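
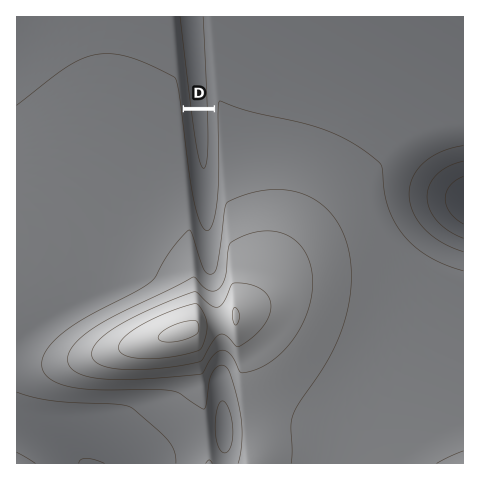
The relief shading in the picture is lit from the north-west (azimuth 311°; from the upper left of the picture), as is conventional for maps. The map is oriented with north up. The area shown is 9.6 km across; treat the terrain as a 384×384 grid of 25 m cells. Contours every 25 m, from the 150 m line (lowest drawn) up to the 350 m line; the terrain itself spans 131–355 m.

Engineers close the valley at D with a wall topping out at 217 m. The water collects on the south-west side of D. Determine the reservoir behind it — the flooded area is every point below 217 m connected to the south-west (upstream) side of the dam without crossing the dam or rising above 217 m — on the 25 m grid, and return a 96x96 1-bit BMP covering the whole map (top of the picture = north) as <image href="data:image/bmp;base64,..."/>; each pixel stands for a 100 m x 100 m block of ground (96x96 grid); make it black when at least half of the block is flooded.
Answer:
<image width="96" height="96" href="data:image/bmp;base64,Qk2+BAAAAAAAAD4AAAAoAAAAYAAAAGAAAAABAAEAAAAAAIAEAAATCwAAEwsAAAIAAAAAAAAA////AAAAAAAAAAAAAAAAAAAAAAAAAAAAAAAAAAAAAAAAAAAAAAAAAAAAAAAAAAAAAAAAAAAAAAAAAAAAAAAAAAAAAAAAAAAAAAAAAAAAAAAAAAAAAAAAAAAAAAAAAAAAAAAAAAAAAAAAAAAAAAAAAAAAAAAAAAAAAAAAAAAAAAAAAAAAAAAAAAAAAAAAAAAAAAAAAAAAAAAAAAAAAAAAAAAAAAAAAAAAAAAAAAAAAAAAAAAAAAAAAAAAAAAAAAAAAAAAAAAAAAAAAAAAAAAAAAAAAAAAAAAAAAAAAAAAAAAAAAAAAAAAAAAAAAAAAAAAAAAAAAAAAAAAAAAAAAAAAAAAAAAAAAAAAAAAAAAAAAAAAAAAAAAAAAAAAAAAAAAAAAAAAAAAAAAAAAAAAAAAAAAAAAAAAAAAAAAAAAAAAAAAAAAAAAAAAAAAAAAAAAAAAAAAAAAAAAAAAAAAAAAAAAAAAAAAAAAAAAAAAAAAAAAAAAAAAAAAAAAAAAAAAAAAAAAAAAAAAAAAAAAAAAAAAAAAAAAAAAAAAAAAAAAAAAAAAAAAAAAAAAAAAAAAAAAAAAAAAAAAAAAAAAAAAAAAAAAAAAAAAAAAAAAAAAAAAAAAAAAAAAAAAAAAAAAAAAAAAAAAAAAAAAAAAAAAAAAAAAAAAAAAAAAAAAAAAAAAAAAAAAAAAAAAAAAAAAAAAAAAAAAAAAAAAAAAAAAAAAAAAAAAAAAAAAAAAAAAAAAAAAAAAAAAAAAAAAAAAAAAAAAAAAAAAAAAAAAAAAAAAAAAAAAAAAAAAAAAAAAAAAAAAAAAAAAAAAAAAAAAAAAAAAAAAAAAAAAAAAAAAAAAAAAAAAAAAAAAAAAAAIAAAAAAAAAAAAAAAMAAAAAAAAAAAAAAAcAAAAAAAAAAAAAAAcAAAAAAAAAAAAAAAeAAAAAAAAAAAAAAA+AAAAAAAAAAAAAAA+AAAAAAAAAAAAAAA+AAAAAAAAAAAAAAA+AAAAAAAAAAAAAAA+AAAAAAAAAAAAAAB+AAAAAAAAAAAAAAB+AAAAAAAAAAAAAAB+AAAAAAAAAAAAAAB+AAAAAAAAAAAAAAB+AAAAAAAAAAAAAAB+AAAAAAAAAAAAAAB+AAAAAAAAAAAAAAB+AAAAAAAAAAAAAAD+AAAAAAAAAAAAAAD+AAAAAAAAAAAAAAD+AAAAAAAAAAAAAAD+AAAAAAAAAAAAAAD8AAAAAAAAAAAAAAAAAAAAAAAAAAAAAAAAAAAAAAAAAAAAAAAAAAAAAAAAAAAAAAAAAAAAAAAAAAAAAAAAAAAAAAAAAAAAAAAAAAAAAAAAAAAAAAAAAAAAAAAAAAAAAAAAAAAAAAAAAAAAAAAAAAAAAAAAAAAAAAAAAAAAAAAAAAAAAAAAAAAAAAAAAAAAAAAAAAAAAAAAAAAAAAAAAAAAAAAAAAAAAAAAAAAAAAAAAAAAAAAAAAAAAAAAAAAAAAAAAAAAAAAAAAAAAAAAAAAAAAAAAAAAAAAAAAAAAAAAAAAAAAAAAAAAAAAAAAAAAAAAAAAAAAAAA="/>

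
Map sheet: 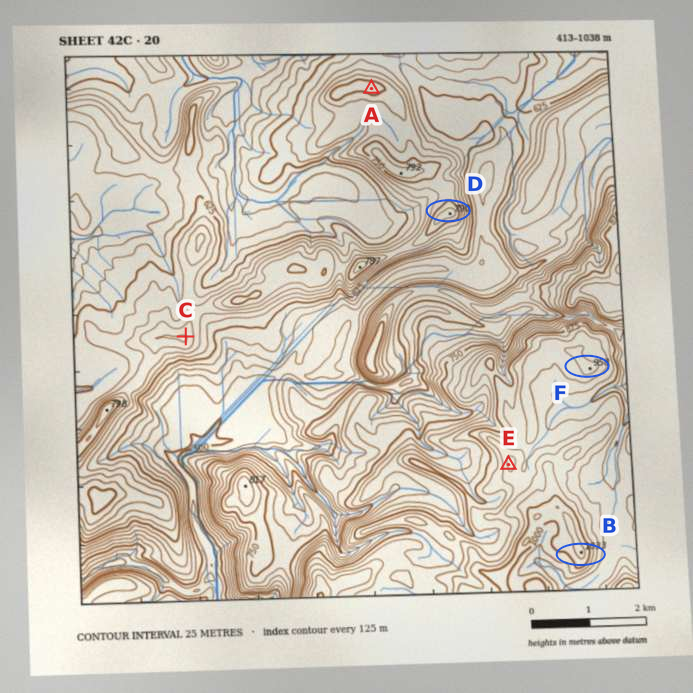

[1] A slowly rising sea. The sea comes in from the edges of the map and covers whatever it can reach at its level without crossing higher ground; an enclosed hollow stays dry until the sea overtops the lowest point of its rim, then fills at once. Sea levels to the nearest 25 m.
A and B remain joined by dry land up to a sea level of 625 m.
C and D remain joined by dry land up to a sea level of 675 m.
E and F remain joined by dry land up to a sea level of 925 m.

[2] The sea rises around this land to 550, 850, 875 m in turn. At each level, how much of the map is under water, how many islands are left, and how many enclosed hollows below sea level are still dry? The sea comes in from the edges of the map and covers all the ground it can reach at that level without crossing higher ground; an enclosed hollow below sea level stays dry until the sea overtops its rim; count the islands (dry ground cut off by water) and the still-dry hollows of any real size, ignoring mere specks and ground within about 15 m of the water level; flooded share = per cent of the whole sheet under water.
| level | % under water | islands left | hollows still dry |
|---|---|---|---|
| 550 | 12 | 0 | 0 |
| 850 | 82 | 0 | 0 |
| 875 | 84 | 0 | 0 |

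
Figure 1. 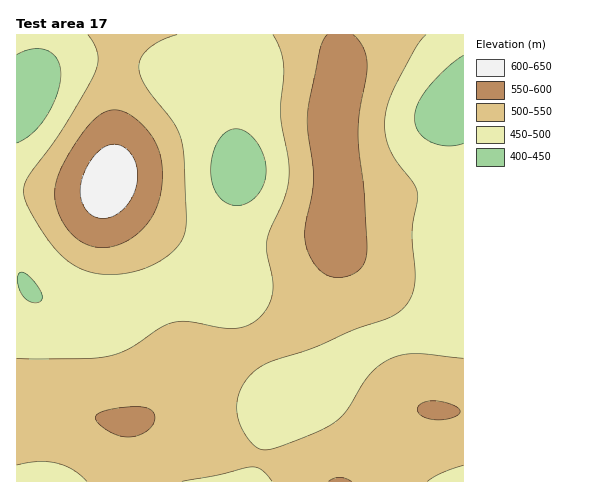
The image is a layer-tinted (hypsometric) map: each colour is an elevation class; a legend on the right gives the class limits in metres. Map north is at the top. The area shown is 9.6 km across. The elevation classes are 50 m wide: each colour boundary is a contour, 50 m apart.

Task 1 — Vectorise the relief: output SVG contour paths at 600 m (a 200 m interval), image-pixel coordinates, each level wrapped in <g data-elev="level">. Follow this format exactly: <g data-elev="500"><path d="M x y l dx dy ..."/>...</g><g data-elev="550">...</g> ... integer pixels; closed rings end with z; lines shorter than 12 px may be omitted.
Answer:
<g data-elev="600"><path d="M97 218l12 0 11-6 10-11 6-12 2-14-3-13-6-11-10-6-10 0-10 6-10 12-7 15-2 13 2 12 6 9z"/></g>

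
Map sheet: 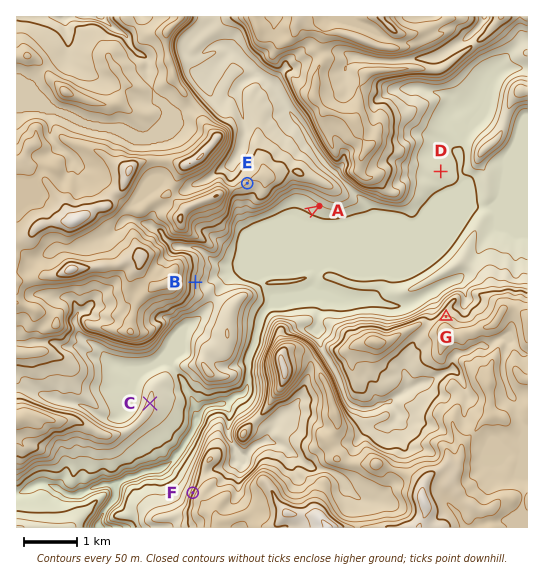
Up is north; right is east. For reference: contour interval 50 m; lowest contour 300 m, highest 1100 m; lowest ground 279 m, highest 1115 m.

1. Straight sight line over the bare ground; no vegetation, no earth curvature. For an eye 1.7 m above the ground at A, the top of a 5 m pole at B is visible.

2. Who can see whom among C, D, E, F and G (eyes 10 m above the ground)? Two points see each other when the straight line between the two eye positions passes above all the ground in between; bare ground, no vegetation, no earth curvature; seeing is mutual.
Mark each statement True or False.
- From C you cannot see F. False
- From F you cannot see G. True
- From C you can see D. False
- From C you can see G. False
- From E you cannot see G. False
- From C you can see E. True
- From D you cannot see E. True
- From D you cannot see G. False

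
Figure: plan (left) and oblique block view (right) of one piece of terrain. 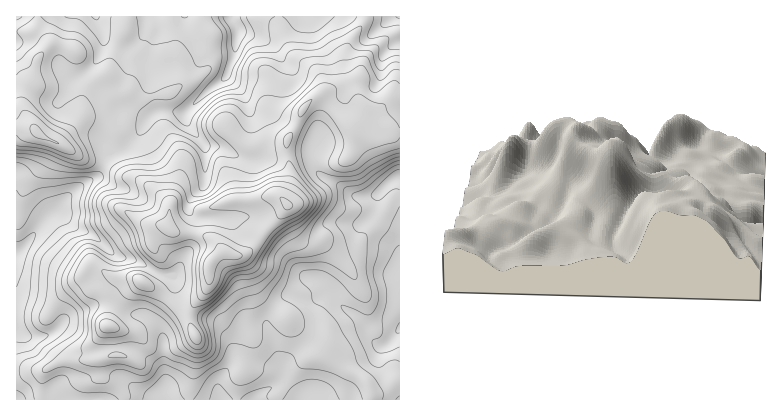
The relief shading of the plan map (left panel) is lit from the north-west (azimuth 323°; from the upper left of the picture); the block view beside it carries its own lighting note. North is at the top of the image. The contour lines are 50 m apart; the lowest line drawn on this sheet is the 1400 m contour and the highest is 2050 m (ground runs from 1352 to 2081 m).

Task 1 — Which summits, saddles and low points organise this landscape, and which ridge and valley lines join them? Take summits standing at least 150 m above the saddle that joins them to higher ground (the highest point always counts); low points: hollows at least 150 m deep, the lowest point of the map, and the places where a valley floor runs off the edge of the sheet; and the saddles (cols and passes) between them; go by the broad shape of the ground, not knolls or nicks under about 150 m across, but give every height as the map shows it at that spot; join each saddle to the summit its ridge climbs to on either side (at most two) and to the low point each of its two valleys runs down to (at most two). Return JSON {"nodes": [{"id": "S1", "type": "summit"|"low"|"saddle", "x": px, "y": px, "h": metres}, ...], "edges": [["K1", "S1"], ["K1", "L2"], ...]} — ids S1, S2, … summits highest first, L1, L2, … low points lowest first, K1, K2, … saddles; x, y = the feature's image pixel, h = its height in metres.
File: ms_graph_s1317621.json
{"nodes": [
{"id": "S1", "type": "summit", "x": 210, "y": 264, "h": 2081},
{"id": "S2", "type": "summit", "x": 36, "y": 132, "h": 1860},
{"id": "L1", "type": "low", "x": 232, "y": 18, "h": 1352},
{"id": "L2", "type": "low", "x": 16, "y": 254, "h": 1352},
{"id": "L3", "type": "low", "x": 400, "y": 328, "h": 1393},
{"id": "K1", "type": "saddle", "x": 104, "y": 164, "h": 1625},
{"id": "K2", "type": "saddle", "x": 124, "y": 400, "h": 1606}],
"edges": [["K1", "S1"], ["K1", "S2"], ["K1", "L2"], ["K1", "L1"], ["K2", "S1"], ["K2", "L2"], ["K2", "L3"]]}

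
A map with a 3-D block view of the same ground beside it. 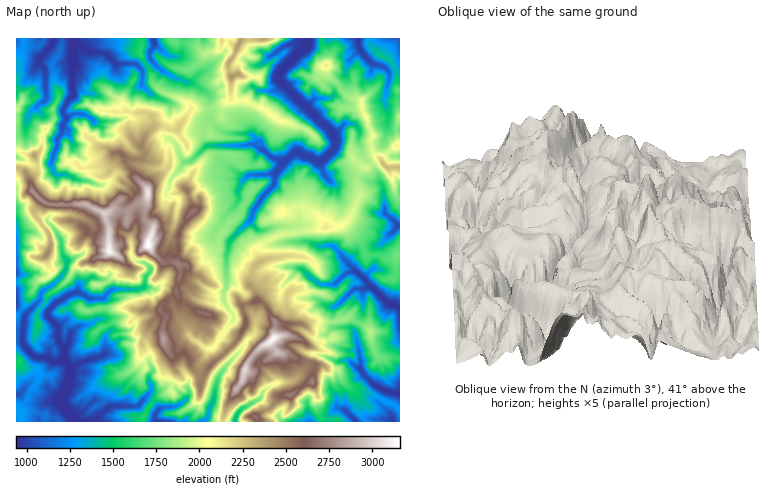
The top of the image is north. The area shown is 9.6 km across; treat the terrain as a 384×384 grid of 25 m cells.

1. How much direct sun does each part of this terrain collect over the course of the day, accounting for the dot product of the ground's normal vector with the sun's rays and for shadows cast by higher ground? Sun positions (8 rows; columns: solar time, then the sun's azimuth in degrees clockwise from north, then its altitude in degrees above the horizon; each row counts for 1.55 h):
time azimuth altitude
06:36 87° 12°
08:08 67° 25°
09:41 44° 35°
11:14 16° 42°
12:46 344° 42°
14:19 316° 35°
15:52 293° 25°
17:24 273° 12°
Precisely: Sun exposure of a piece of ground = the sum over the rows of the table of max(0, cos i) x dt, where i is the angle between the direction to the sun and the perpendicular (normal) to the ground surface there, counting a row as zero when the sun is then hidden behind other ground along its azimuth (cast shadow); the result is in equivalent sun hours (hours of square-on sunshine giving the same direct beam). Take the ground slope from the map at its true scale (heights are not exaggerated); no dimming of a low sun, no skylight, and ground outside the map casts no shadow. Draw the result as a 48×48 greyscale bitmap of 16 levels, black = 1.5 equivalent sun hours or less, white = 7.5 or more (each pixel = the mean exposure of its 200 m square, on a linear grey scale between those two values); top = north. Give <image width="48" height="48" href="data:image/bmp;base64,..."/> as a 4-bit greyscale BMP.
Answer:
<image width="48" height="48" href="data:image/bmp;base64,Qk32BAAAAAAAAHYAAAAoAAAAMAAAADAAAAABAAQAAAAAAIAEAAATCwAAEwsAABAAAAAAAAAAAAAAABEREQAiIiIAMzMzAERERABVVVUAZmZmAHd3dwCIiIgAmZmZAKqqqgC7u7sAzMzMAN3d3QDu7u4A////AKqarLqZuYirhRADMZpReLyiJEOs3VmZqbu9zKqpjO/+pKzEVHthXug2RCWKpXiaeNqqu6iKp0VW1AAaUimDAqtxZxJXVYq4vauZqrynd4V0SocyhTa0YTrLowW5Vpq+23qpirvLmGlnRnlUhzW8RkTO7DaEaczHOIepmau8yoaIJ2VkmTTMl3dFi9tje8syd4ms26uqq92IR3aFqzJ7u6ZnmbpIrLU2Z73tvKit7+2nd3dorcI72XVnec3sqEaol+xniadEaomoV3qrzO00zFh6zqdWmIeM3bZ5qquUVoaZd4vN2H3TXbaKk1u6d2WbzZqYuZuoVlh5iby8Z3nKOd2ne9vZqmeZioupuXrehJeai8u4mqW9hZzu2Xqc2knMu4q9ppQ33KuLyrqpmHdquarNzNupdJ3d25nIdEZDJVVmibuZis2WqYrt3e7u7bzN3KSXbszv3dzu3bub79uHt3zL3KunverMyqY3NL/HfL7/7uqsmbmc7dy7qZdHScvrZZtjkwIxAVd5y9y5qne+isusub3vtpukNKuSB1NcxgABQ4uap8yqvMuo3tcUq5g0eKmqYoIANYZTKjipvcuay83cvDOYa6Ou24Q1qXgAMBS4BWaqzcuczJiYYTm7uTVGioeHZyfrQCpQBczey8uszduoZ67bpHmJur28lSI5qsY2Kausy7qczN7////sM3ve3KnMtpk4q8layZuqy7qMzdqaqoMRWIqJ7ay4o2may6dL2qqZmqp37u7ah1QzWKqpjYdaU1nLm5Zpy7q1V5qma2eau7u7qZqpqnaGfNyWeoqZztq4Roq6ZsuImqrM3Kvek5mCABI2zaupisq9uKqrlLzMur3czKp1VVZY3e3f3drbiruc3KqqtV3d3Mzd27iHWJW+7t//7u68qYdIzsu7uTjtzMzdy7uneZve3O/+vNqo6om+zbu4zZOL3Mztu7zIeXzM27ZEZrue7Inuqqu6jOyu3N63mrqFZq7LYASKqnjNzMi9yqu4QAJs3s2Fiql0d+uHSazcuYmpmquq66uqvN263+rOyryZ73vHON2pmpzcvLuFfczN3ecjmlNJ28u+t+3rZbmrzv2au8x6h4h3imVVISJFjMu82sy6VqiM7tq8q6eNuGeIhieWIWrJeqyqzqvKZVfey6vcyHmqq7qGU2mHd763bbnNy6rfxY3oeL7czM3JqrmrqJd6z/tSFEe7qojaqUUyNFeqzc3biauqmHne/rdnY3rLrKV81Ylb/t3u//yszLl3ec7v64Z6y6vMm9uHqWrv2t7v62fO3bur3e/+tjZ6usyJq97JrZm4jf+9Z87/2oqau1i6ZVJVnd7Ii73pzrrd7+6lnd7Zqqh1IEmWN3eY3b3sjbvLy7u83NzZvbU2e8q7zddpmcqJmsrPm7q6vLu83bzGuFvcl6ycyrtIvruqu864W7qcyavN3IU1h+zLqHnYdomli+7+ydtVvMqJy6u6h4m7fHZ5rLaJeDA3iKzdqqadzKu6rLqZmqu8p3m8zLqthSIRWZnO7arN3Q=="/>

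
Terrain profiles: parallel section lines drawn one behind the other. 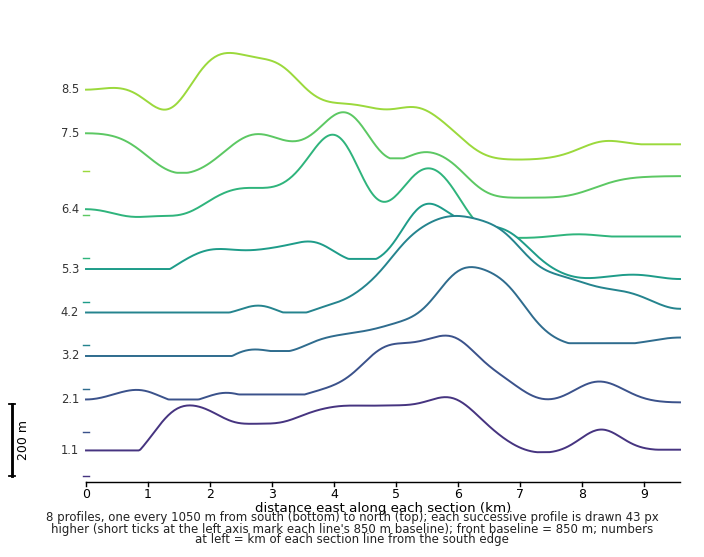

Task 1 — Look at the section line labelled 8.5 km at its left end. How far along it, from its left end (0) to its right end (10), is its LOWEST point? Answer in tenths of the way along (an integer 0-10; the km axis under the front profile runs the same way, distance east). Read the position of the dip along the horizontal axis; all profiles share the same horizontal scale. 7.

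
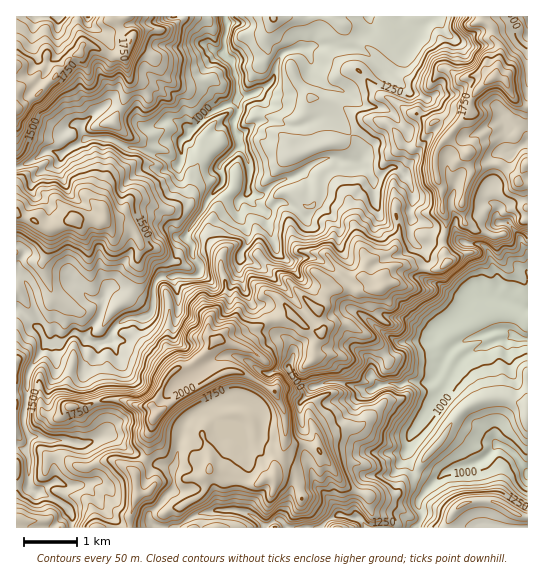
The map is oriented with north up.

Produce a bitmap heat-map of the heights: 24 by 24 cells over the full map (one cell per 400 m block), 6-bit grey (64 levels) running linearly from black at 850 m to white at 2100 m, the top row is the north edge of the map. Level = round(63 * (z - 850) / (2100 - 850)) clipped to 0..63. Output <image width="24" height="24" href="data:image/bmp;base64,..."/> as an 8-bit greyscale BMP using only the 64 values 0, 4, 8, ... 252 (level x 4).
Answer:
<image width="24" height="24" href="data:image/bmp;base64,Qk12BgAAAAAAADYEAAAoAAAAGAAAABgAAAABAAgAAAAAAEACAAATCwAAEwsAAAABAAAAAAAAAAAAAAEBAQACAgIAAwMDAAQEBAAFBQUABgYGAAcHBwAICAgACQkJAAoKCgALCwsADAwMAA0NDQAODg4ADw8PABAQEAAREREAEhISABMTEwAUFBQAFRUVABYWFgAXFxcAGBgYABkZGQAaGhoAGxsbABwcHAAdHR0AHh4eAB8fHwAgICAAISEhACIiIgAjIyMAJCQkACUlJQAmJiYAJycnACgoKAApKSkAKioqACsrKwAsLCwALS0tAC4uLgAvLy8AMDAwADExMQAyMjIAMzMzADQ0NAA1NTUANjY2ADc3NwA4ODgAOTk5ADo6OgA7OzsAPDw8AD09PQA+Pj4APz8/AEBAQABBQUEAQkJCAENDQwBEREQARUVFAEZGRgBHR0cASEhIAElJSQBKSkoAS0tLAExMTABNTU0ATk5OAE9PTwBQUFAAUVFRAFJSUgBTU1MAVFRUAFVVVQBWVlYAV1dXAFhYWABZWVkAWlpaAFtbWwBcXFwAXV1dAF5eXgBfX18AYGBgAGFhYQBiYmIAY2NjAGRkZABlZWUAZmZmAGdnZwBoaGgAaWlpAGpqagBra2sAbGxsAG1tbQBubm4Ab29vAHBwcABxcXEAcnJyAHNzcwB0dHQAdXV1AHZ2dgB3d3cAeHh4AHl5eQB6enoAe3t7AHx8fAB9fX0Afn5+AH9/fwCAgIAAgYGBAIKCggCDg4MAhISEAIWFhQCGhoYAh4eHAIiIiACJiYkAioqKAIuLiwCMjIwAjY2NAI6OjgCPj48AkJCQAJGRkQCSkpIAk5OTAJSUlACVlZUAlpaWAJeXlwCYmJgAmZmZAJqamgCbm5sAnJycAJ2dnQCenp4An5+fAKCgoAChoaEAoqKiAKOjowCkpKQApaWlAKampgCnp6cAqKioAKmpqQCqqqoAq6urAKysrACtra0Arq6uAK+vrwCwsLAAsbGxALKysgCzs7MAtLS0ALW1tQC2trYAt7e3ALi4uAC5ubkAurq6ALu7uwC8vLwAvb29AL6+vgC/v78AwMDAAMHBwQDCwsIAw8PDAMTExADFxcUAxsbGAMfHxwDIyMgAycnJAMrKygDLy8sAzMzMAM3NzQDOzs4Az8/PANDQ0ADR0dEA0tLSANPT0wDU1NQA1dXVANbW1gDX19cA2NjYANnZ2QDa2toA29vbANzc3ADd3d0A3t7eAN/f3wDg4OAA4eHhAOLi4gDj4+MA5OTkAOXl5QDm5uYA5+fnAOjo6ADp6ekA6urqAOvr6wDs7OwA7e3tAO7u7gDv7+8A8PDwAPHx8QDy8vIA8/PzAPT09AD19fUA9vb2APf39wD4+PgA+fn5APr6+gD7+/sA/Pz8AP39/QD+/v4A////AKigjKywvKSomJSMiHyEaFhcVDxEZFxgZICAiJikxLiwtKSgsKiogHh4XDgwTFhcPHiIkJysyLywuLy4wLyooIRgRDgoICAoGHSMkJSotMCwuLi0uLywqHhcPCg4KBwYGHSIjIyMuNy0tLCwtMCkmHxwRCAsOCQcLHykuKigxPDQtLC0tMSUiHBsXDAcMDQsPHSEhICUlNDk4MS8zMh8cFxESDQcIDA0NHBkaFxcaKzg5OTcyKCclIBUXDgcGBwkKGhQWFBQXICk1OTYxKCkrIx4YDQcGBQUFFhYXFhQTFx4vNTEtKy0sJyEcEAcGBgUFFhkaFxcWFBkmKScoLCwsJiYkGxAHBgYGGBsYGBcZFBIVHB4kJScrKiwrJRoOBwcIGx4bHR0fGhQPGxYZGCInJikoJCIhEg0LICclJiYkHRAPFhMTFRoeICMiHyAdGhoULCwtLCojGRQNDwwNEhIVGxocHSEjIRweJygnKiUgGRMPCwoLEBESFhQaGiInIh8jHx0eIiAZEw0NCAoLDw8REhIWGCcoJiInHRcVGRkTDgoMCgYNEhIREREXGycqKiQkJRgVFBUTDQkJCgYOERESEhQaHCUrKSUkLx8YFhgUEgwKBgYLDhEREhUYHSAoLSUnMi0iHhocGRQOCgQHDBAQEBQVFRwkLi0sMS8sJyUjHRcNCQYMDQ4OEhIQER4kKjEqKyssLiwrHhYKBAkPDQwODw8ODhQXHyojJiQmJysrIRgOBwoREQ8PDw0NDQ4VIyYfA=="/>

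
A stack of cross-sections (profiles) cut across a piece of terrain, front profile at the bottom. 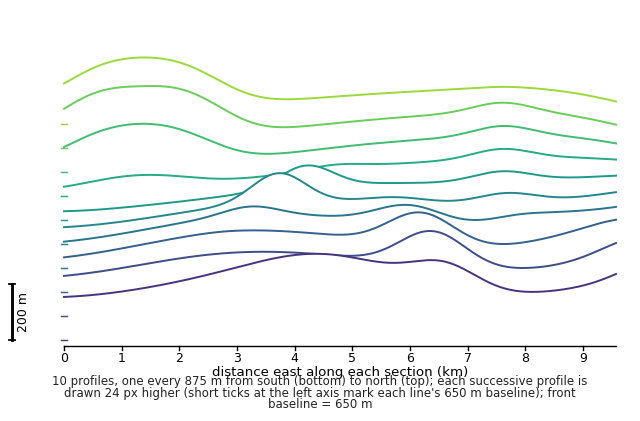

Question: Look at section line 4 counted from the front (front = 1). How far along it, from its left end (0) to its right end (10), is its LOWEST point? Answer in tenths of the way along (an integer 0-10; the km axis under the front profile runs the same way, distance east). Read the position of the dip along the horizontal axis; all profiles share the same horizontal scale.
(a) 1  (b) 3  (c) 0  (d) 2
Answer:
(c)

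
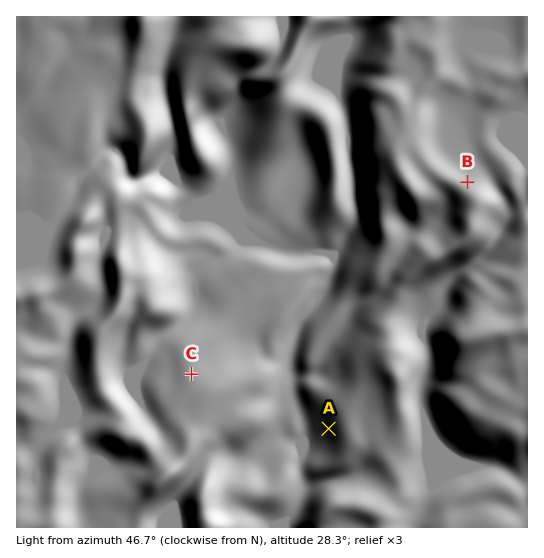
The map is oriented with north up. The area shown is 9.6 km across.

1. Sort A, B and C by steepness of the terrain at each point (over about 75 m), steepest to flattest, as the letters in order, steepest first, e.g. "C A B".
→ A B C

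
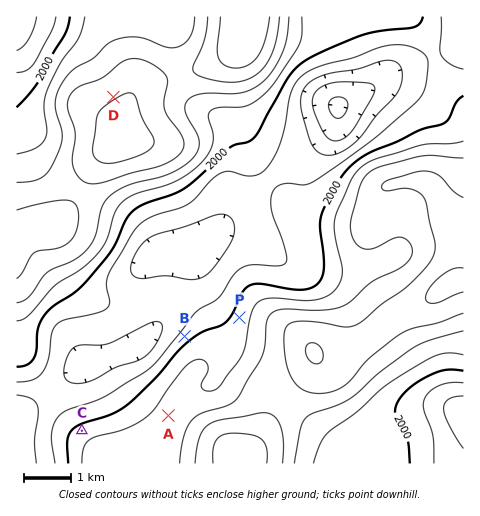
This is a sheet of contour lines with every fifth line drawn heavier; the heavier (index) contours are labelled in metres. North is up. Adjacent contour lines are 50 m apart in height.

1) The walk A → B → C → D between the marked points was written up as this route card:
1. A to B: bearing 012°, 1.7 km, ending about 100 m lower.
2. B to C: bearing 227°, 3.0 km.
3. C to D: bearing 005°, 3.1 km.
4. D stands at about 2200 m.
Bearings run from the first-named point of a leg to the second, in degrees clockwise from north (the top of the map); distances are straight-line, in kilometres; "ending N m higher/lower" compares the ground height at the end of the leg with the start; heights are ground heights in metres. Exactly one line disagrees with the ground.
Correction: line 3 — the distance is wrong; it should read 7.2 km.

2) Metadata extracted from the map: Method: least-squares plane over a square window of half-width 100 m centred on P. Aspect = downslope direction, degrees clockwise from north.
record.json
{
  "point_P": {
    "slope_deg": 7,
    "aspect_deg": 290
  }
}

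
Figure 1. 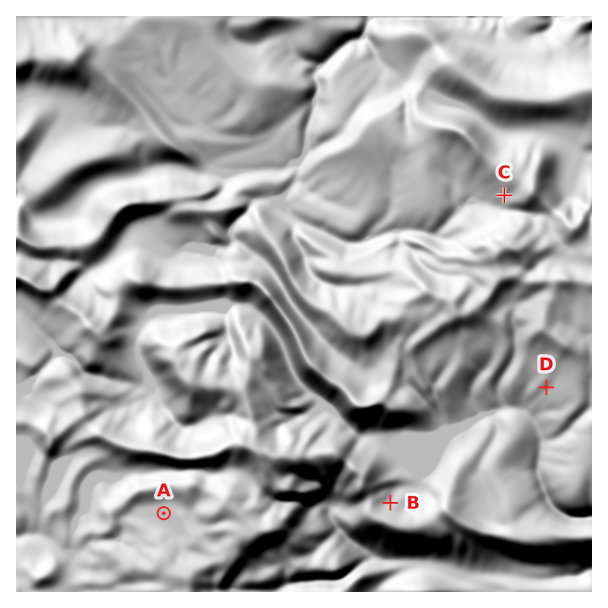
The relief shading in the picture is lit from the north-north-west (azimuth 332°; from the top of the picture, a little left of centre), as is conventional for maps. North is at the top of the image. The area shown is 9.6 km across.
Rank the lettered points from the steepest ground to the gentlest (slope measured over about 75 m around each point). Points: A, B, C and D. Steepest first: B C D A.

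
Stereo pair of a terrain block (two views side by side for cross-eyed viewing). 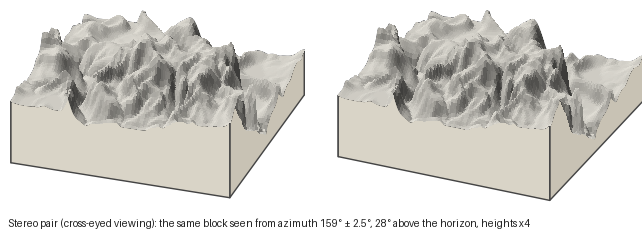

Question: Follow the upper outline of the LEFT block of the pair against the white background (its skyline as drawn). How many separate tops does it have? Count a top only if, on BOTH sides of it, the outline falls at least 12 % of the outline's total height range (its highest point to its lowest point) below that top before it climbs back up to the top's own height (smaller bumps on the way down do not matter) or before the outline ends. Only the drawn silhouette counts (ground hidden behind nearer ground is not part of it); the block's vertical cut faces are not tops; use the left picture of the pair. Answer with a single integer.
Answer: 3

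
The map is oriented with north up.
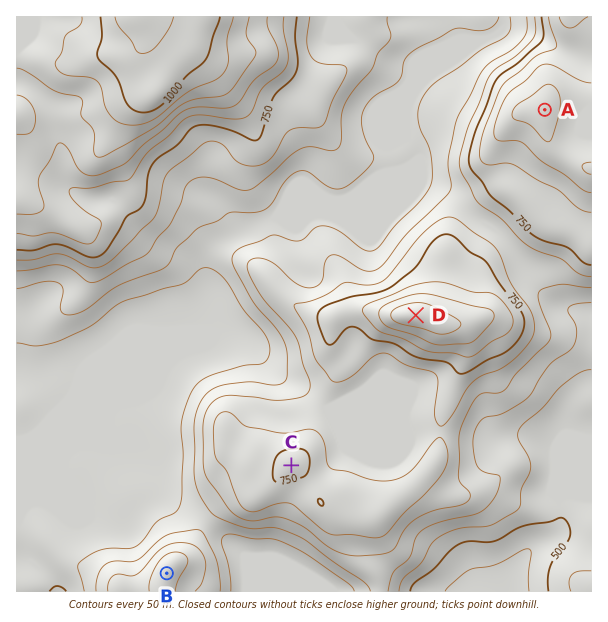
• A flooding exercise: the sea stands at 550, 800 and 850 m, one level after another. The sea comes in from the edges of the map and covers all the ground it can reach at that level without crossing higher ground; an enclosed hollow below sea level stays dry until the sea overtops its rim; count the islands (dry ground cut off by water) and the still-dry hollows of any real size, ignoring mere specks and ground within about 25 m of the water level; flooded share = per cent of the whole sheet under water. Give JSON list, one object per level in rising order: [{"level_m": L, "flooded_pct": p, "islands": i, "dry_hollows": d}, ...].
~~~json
[{"level_m": 550, "flooded_pct": 22, "islands": 0, "dry_hollows": 0}, {"level_m": 800, "flooded_pct": 82, "islands": 1, "dry_hollows": 0}, {"level_m": 850, "flooded_pct": 87, "islands": 1, "dry_hollows": 0}]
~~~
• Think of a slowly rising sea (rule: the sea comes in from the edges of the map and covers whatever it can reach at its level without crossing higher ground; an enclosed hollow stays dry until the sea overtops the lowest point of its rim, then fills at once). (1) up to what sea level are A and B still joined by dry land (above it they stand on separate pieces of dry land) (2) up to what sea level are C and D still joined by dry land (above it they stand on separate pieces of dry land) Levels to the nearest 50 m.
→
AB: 600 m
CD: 700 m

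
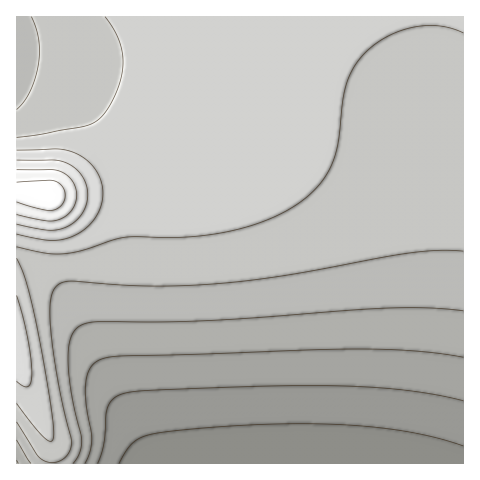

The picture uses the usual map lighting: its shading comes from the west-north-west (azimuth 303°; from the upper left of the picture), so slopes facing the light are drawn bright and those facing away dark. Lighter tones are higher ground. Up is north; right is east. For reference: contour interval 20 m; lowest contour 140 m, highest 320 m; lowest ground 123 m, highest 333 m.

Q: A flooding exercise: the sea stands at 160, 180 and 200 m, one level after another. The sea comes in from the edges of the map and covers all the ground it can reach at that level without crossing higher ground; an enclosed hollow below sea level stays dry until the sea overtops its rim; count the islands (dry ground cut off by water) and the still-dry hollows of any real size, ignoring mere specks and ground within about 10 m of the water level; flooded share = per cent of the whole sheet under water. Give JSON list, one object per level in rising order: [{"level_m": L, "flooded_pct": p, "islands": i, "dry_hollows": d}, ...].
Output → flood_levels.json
[{"level_m": 160, "flooded_pct": 13, "islands": 0, "dry_hollows": 0}, {"level_m": 180, "flooded_pct": 21, "islands": 0, "dry_hollows": 0}, {"level_m": 200, "flooded_pct": 29, "islands": 0, "dry_hollows": 0}]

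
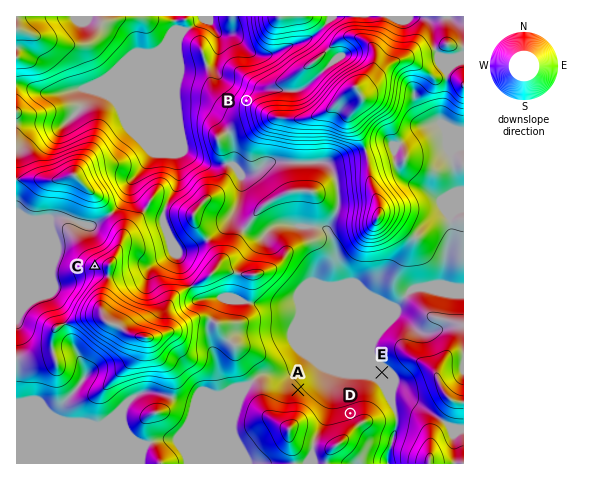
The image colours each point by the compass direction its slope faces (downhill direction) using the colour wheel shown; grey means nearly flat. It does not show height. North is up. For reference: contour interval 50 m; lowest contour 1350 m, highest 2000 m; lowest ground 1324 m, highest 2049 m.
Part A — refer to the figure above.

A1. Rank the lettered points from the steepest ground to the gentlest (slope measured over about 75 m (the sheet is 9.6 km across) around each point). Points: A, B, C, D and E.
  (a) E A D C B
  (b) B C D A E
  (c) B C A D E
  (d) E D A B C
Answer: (b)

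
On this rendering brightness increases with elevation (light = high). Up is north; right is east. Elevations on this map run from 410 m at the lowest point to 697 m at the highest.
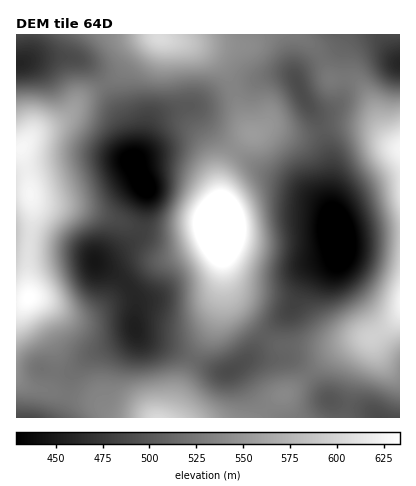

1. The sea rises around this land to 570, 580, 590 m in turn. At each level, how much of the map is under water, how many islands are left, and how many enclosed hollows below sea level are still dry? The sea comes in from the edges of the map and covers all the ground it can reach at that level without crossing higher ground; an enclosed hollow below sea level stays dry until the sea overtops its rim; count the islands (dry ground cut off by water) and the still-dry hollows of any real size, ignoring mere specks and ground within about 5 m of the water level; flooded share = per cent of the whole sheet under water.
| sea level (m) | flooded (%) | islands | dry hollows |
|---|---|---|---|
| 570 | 82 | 1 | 0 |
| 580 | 85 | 1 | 0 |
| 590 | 88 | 1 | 0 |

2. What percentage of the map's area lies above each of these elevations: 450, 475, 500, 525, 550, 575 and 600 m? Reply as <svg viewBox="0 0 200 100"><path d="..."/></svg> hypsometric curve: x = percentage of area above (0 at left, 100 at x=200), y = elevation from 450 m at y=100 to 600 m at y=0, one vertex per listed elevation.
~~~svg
<svg viewBox="0 0 200 100"><path d="M189 100l-18-17-30-16-47-17-41-17-20-16-16-17"/></svg>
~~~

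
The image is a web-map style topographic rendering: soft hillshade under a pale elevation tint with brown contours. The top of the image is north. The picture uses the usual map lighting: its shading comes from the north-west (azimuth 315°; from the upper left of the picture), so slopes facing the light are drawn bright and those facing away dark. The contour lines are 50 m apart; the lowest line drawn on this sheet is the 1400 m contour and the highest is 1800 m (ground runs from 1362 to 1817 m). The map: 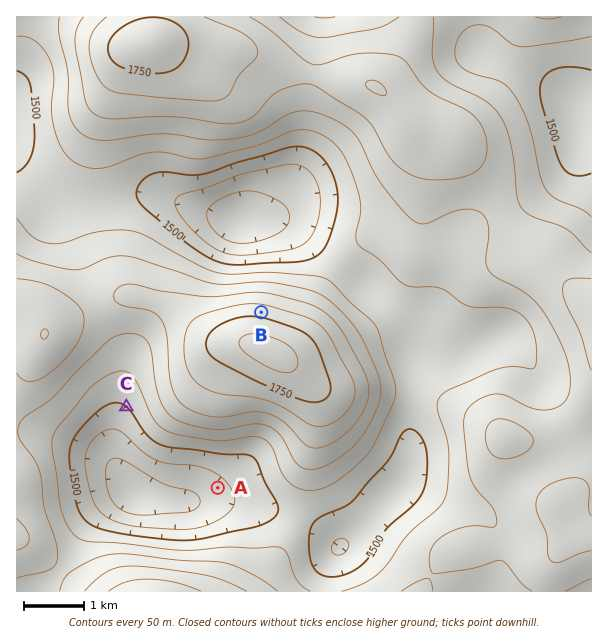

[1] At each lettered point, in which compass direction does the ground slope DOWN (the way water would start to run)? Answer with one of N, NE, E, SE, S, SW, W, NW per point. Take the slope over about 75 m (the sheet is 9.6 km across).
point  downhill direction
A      SW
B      N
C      SW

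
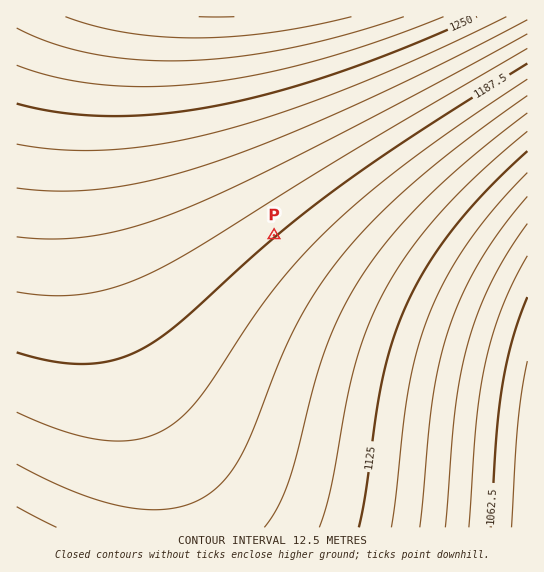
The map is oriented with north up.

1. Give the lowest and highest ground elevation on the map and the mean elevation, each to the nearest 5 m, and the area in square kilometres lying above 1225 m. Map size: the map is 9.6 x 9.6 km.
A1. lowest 1040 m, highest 1300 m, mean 1180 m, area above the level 20.4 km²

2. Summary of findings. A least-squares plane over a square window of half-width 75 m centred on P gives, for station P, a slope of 1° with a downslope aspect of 140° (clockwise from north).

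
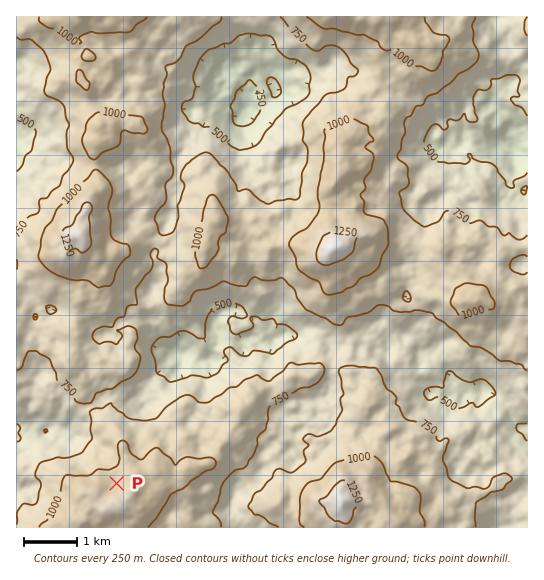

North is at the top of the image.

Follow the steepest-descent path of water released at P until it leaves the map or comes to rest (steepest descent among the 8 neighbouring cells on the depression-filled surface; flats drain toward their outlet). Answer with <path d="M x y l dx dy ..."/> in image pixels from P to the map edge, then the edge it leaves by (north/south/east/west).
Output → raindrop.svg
<path d="M117 483l0-9-6-5 0-4-9-10 0-6-9-10-3-1-11 0-1-1-3 0-5-6-7 0-5-2-16 0-5-6-2 0-9 8-9-2"/>
exit: west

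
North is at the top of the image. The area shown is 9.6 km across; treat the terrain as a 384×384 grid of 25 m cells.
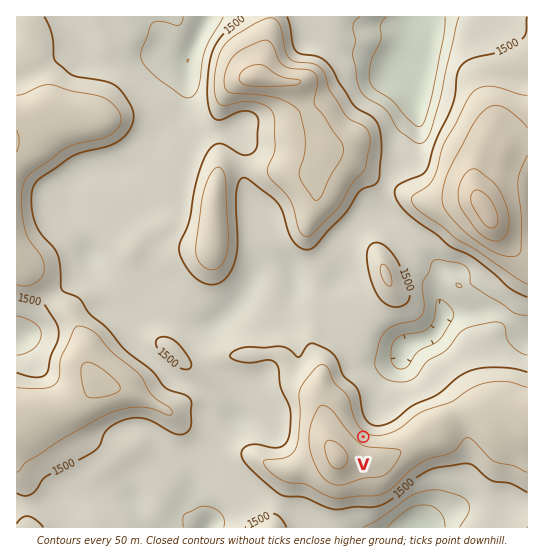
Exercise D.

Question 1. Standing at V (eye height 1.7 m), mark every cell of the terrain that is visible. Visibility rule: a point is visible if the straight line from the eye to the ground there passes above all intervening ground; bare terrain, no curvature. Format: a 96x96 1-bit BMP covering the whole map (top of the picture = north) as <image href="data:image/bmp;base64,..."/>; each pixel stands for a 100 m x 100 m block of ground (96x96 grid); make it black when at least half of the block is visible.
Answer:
<image width="96" height="96" href="data:image/bmp;base64,Qk2+BAAAAAAAAD4AAAAoAAAAYAAAAGAAAAABAAEAAAAAAIAEAAATCwAAEwsAAAIAAAAAAAAA////AAAAAAAAAAAAAAAAAAAAAAAAAAAAAAAAAAAAAAAAAAAAAAAAAAAAAAAAAAAAAAAAAAAAAAAAAAAAAAAAAAAAAAAAAAAAAAAAAAAAAAAAAAAAAAAAAAAAAAAAAAAAAAAAAAAAAAAAAAAAAAAAAAAAAAAAAAAAAAAAAAAAAAAAAAAAAAAAAAAAAAAAAAAAAAAAAAAAAAAAAAAAAAAAAAAAAAAAAAAAAAAAAAAAAAAAAAAAAAAAAAAAAAAAAAAAAAAABD4AAAAAAAAAAAAABv/AAAAAAAAAAAAAA//wAAAAAAAAAAAAA7/4AAAAAAAAAAAAB//4AAAAAAAAAAAAB//8AAAAAAAAAAAAD//8AAAAAAAAAAAAD//4AAAAAAAAAAAAD///AAAAAAAAAAAAA////wAAAAAAAAAAAf///wAAAAAAAAAAAP///gAAAAAAAAAAAPg//AAAAAAAAAAAAPA//AAAAAAAAAAAAfA//AAAAAAAAAAAA/g//AAAAAAAAAAAA/g//gAAAAAAAAAAB/w5/4AAAAAAAAAAB/4w/8AAAAAAAAAAD//4/4AAAAAAAAAAD//8/4AAAAAAAAAAH////AAAAAAAAAAAH///8AAAAAAAAAAAP///8AAAAAAAAAAAP////AEAAAAAAAAAf//5/g8AAAAAAAAAf//x//8AAAAAAAAA///h//8AAAAAAAAA///B//8AAAAAAAAB//8B//8AAAAAAAAB//4B//8AAAAAAAAD//wD7/8AAAAAAAAD//wDz/8AAAAAAAAH//gD//8AAAAAAAAH//AD//8AAAAAAAAP/+AD//8AAAAAAAAf/8AH//wAAAAAAAAf/4AH//gAAAAAAAA//4AH//gAAAAAAAB//4AH//AAAAAAAAB//4AP/+AAAAAAAAD//4AP/8AAAAAAAADH/4Af/4AAAAAAAAHD/4Af/4AAAAAAAAPD/4A//wAAAAAAAAPj/8A//gAAAAAAAAf//8Bz/AAAAAAAAAf/f8AB+AAAAAAAAA/+P+AA8AAAAAAAAh/+P/AA4AAAAAAAAz/4P/AAAAAAAAAAA//gP/AAAAAAAAAAAfAAf/AAAAAAAAAAAcAAf/AAAAAAAAAAAAAAf/AAAAAAAAAAAAAAf/gAAAAAAAAAAAAAAfAAAAAAAAAAAAAAAPAAAAAAAAAAAAAAAAAAAAAAAAAAAAAAAAAAAAAAAAAAAAAAAAAAAAAAAAAAAgAAAAAAAAAAAAAABwAAAAAAAAAAAAAAB4AAAAAAAAAAAAAAB8AAAAAAAAAAAAAAA/AYAAAAAAAAAAAAA//+AAAAAAAAAAAAAf//AAAAAAAAAAAAAP//AAAAAAAAAAAAAB4AAAAAAAAAAAAAAAAAAAAAAAAAAAAAAAAAAAAAAAAAAAAAAAAAAAAAAAAAAAAAAAAAAAAAAAAAAAAAAAAAAAAAAAAAAAAAAAAAAAAAAAAAAAAAAAAAAAAAAAAAAAAAAAAAAAAAAAAAAAAAAAAAAAAAAAAAAAAAAAAAAAAAAAAAAAAAAAAAAAAAAAA="/>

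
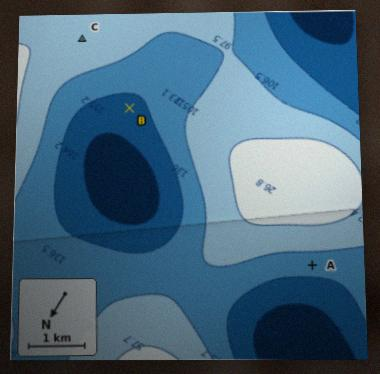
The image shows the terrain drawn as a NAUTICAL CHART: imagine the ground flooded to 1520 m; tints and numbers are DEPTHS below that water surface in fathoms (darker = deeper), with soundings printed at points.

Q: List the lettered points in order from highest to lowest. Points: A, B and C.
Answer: C A B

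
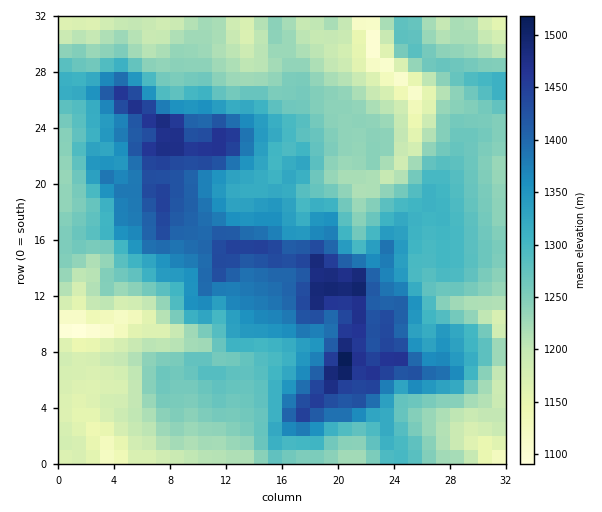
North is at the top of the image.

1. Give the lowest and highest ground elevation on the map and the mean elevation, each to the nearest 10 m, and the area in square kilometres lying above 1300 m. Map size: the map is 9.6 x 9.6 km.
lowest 1080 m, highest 1530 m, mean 1290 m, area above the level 36.5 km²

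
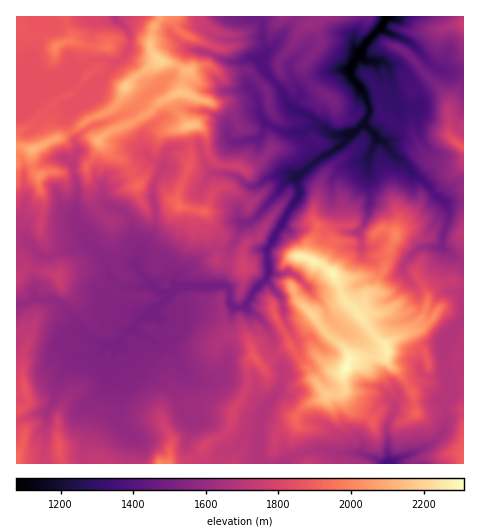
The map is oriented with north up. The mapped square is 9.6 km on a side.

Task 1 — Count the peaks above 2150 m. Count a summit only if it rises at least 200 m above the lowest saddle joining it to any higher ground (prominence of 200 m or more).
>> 2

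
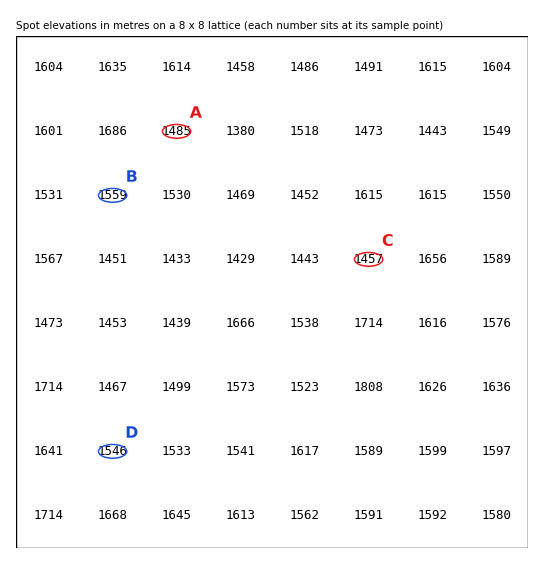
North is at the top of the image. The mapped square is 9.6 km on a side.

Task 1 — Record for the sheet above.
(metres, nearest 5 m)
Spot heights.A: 1485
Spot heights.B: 1560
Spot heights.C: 1455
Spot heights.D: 1545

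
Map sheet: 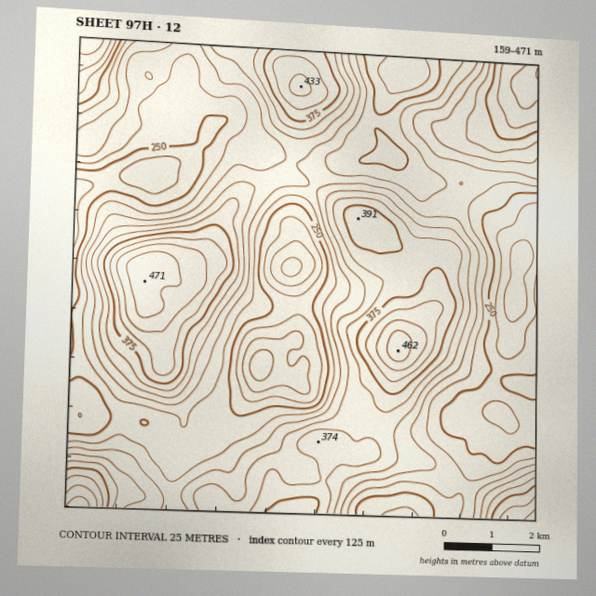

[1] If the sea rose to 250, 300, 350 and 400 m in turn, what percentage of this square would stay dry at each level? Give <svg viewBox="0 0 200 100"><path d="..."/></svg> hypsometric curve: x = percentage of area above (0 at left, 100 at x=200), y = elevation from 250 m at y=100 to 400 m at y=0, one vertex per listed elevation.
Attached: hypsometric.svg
<svg viewBox="0 0 200 100"><path d="M160 100l-62-33-46-34-33-33"/></svg>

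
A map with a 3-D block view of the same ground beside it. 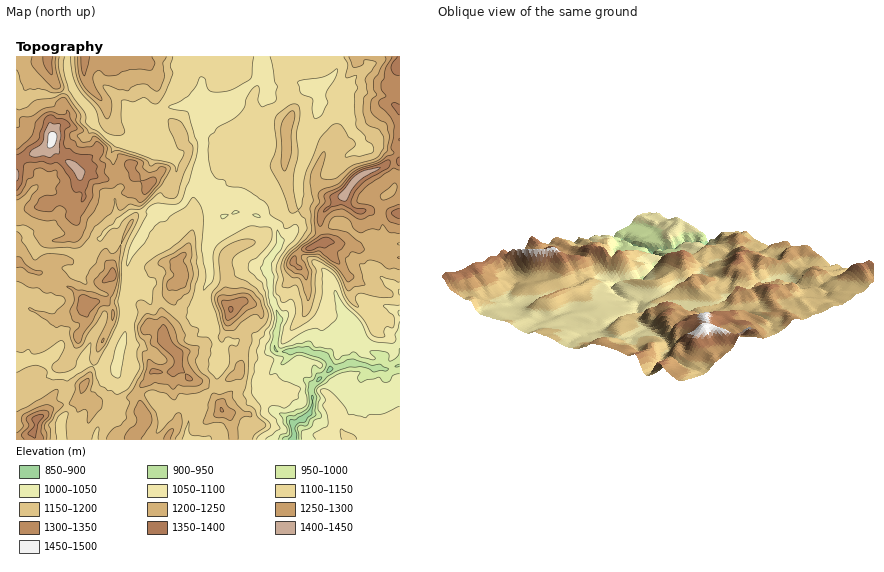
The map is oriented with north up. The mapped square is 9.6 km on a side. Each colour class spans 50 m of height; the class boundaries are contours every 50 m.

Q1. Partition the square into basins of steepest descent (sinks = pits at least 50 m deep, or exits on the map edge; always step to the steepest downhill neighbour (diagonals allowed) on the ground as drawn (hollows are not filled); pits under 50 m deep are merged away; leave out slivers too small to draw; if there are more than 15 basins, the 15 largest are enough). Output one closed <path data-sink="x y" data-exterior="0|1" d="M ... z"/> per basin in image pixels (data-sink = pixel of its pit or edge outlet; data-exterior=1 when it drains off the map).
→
<path data-sink="292 440" data-exterior="1" d="M400 56l-384 0 0 384 18 0-1-8 3-6 0-6 4-3 12-9 26-8 15 4 0 6-7 20 0 10 80 0-27-10 6-8 0-6-8-22 17-23 12 2 6-1 4-4 6 3 8 8 12 4 8 7 9 12 2 8 9 6 4 24 166 0z"/><path data-sink="188 440" data-exterior="1" d="M178 368l-12 5-12-2-5 9-11 10-1 6 8 20 0 6-5 8 14 7 14 3 64 0 1-12-3-12-9-6-2-8-9-12-8-7-12-4z"/><path data-sink="62 440" data-exterior="1" d="M80 400l-20 5-20 12-4 3 0 6-3 6 2 8 51 0 7-36z"/>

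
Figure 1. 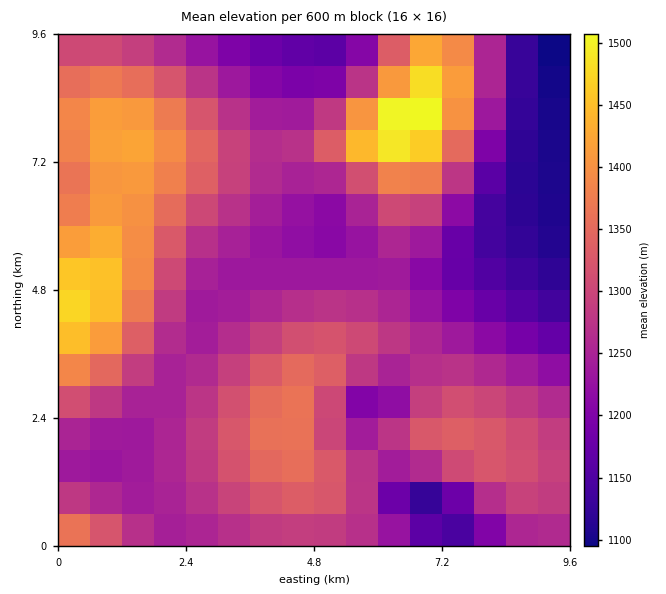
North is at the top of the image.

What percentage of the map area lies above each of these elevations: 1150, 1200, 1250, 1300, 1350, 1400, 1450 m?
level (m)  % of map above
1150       92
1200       84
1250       63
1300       37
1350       20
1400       11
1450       4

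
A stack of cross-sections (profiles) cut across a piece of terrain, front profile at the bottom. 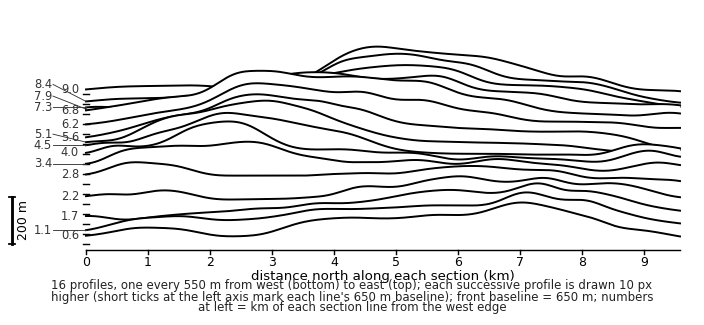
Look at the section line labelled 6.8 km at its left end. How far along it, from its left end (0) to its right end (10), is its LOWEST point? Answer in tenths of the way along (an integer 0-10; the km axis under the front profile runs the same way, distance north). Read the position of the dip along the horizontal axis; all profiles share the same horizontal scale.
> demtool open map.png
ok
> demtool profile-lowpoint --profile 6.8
9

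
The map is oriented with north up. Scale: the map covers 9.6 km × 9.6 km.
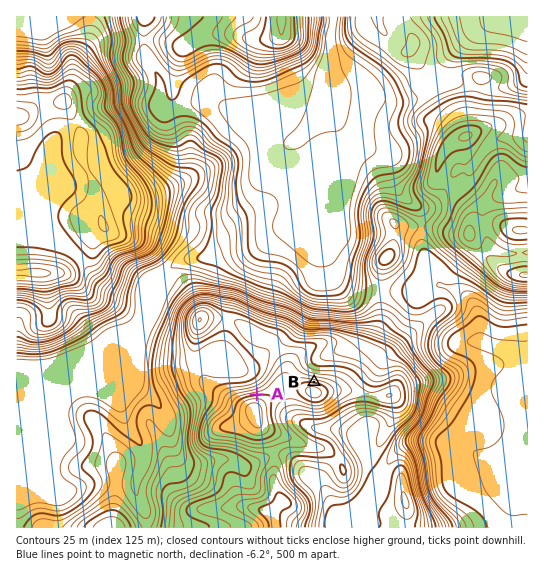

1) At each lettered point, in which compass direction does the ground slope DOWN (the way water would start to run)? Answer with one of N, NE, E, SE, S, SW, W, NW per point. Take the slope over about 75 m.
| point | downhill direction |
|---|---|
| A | N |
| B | N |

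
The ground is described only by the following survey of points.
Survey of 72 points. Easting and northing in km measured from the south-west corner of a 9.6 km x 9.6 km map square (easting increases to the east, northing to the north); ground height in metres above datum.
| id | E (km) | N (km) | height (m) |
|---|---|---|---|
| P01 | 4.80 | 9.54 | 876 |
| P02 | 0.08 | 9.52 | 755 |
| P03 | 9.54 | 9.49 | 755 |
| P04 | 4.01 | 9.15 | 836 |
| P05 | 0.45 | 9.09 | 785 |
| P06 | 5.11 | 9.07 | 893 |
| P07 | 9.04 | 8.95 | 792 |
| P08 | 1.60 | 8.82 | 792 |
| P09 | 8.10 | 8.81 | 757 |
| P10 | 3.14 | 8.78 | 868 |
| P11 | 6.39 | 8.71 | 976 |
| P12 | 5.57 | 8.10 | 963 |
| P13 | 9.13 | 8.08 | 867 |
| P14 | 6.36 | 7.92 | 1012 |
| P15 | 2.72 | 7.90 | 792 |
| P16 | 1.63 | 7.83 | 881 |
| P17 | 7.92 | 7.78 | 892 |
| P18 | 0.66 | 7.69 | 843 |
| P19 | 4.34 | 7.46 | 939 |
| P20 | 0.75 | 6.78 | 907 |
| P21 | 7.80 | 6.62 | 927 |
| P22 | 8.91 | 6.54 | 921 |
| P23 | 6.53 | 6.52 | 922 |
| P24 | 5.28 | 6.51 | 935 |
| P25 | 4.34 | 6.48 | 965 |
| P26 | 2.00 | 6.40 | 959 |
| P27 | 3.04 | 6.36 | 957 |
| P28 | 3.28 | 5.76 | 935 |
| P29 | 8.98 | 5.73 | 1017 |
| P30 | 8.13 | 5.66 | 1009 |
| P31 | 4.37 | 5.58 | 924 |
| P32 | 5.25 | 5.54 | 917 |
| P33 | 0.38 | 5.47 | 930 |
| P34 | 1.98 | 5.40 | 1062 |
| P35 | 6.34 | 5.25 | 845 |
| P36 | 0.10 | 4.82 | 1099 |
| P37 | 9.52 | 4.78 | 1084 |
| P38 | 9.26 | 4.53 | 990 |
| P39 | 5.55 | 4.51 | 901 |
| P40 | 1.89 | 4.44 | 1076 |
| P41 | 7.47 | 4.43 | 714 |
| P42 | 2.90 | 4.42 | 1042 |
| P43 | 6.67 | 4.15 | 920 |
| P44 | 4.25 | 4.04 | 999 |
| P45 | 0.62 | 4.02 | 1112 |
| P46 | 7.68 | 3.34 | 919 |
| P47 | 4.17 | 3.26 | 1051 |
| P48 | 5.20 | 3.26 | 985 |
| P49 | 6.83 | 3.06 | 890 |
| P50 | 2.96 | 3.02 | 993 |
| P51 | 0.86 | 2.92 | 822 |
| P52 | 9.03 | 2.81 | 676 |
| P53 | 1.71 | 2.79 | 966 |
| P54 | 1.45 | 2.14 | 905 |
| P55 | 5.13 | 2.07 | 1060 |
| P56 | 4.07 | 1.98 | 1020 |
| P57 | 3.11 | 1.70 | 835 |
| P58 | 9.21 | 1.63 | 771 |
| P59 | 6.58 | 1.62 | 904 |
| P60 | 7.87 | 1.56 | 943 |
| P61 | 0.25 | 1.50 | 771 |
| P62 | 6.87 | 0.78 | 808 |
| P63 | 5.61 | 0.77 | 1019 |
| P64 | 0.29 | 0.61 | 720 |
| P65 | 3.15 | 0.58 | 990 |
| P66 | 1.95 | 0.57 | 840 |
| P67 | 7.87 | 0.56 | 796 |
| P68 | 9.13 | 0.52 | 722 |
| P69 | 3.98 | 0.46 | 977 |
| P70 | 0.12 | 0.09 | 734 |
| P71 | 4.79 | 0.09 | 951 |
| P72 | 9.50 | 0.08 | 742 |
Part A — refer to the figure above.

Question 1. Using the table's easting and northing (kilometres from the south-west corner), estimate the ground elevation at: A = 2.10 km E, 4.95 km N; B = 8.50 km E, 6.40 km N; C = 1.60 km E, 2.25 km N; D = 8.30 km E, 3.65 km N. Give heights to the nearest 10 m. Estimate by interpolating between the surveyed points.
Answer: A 1050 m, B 960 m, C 920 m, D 930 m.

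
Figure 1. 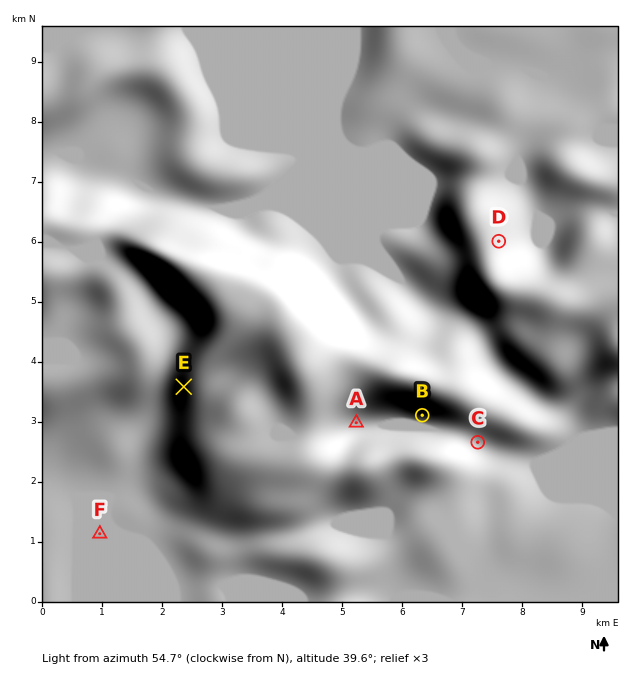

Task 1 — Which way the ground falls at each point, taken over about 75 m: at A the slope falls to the SE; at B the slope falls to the S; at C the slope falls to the SE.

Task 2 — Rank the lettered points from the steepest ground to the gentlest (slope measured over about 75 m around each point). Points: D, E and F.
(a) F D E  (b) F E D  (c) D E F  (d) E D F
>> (d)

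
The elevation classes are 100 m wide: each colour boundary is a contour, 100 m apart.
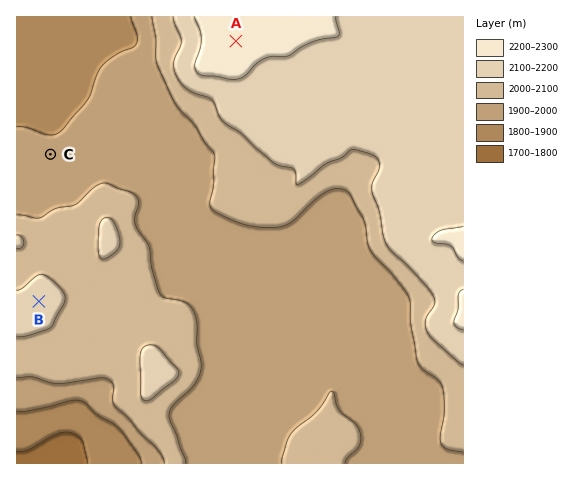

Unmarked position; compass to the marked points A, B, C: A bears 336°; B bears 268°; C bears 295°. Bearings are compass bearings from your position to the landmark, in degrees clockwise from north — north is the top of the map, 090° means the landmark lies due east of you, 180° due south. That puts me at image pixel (347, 291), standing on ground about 1960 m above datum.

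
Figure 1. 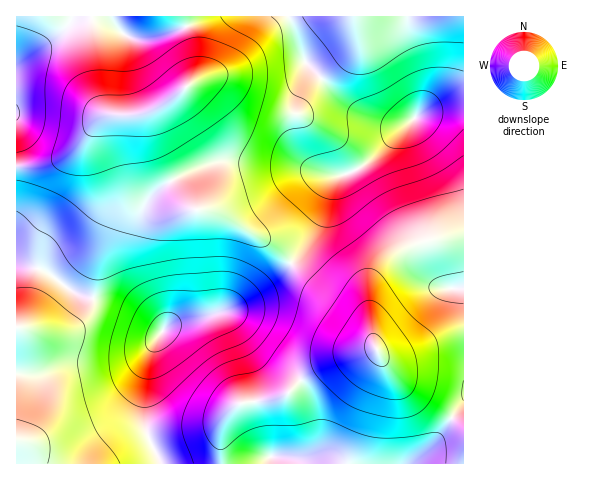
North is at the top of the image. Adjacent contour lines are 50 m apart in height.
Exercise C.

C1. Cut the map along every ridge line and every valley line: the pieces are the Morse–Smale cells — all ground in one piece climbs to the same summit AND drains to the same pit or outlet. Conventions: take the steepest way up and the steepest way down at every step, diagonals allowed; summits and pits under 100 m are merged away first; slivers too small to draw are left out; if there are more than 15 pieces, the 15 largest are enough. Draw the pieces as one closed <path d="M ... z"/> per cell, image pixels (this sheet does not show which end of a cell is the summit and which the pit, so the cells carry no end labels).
<path d="M463 234l-35 6-18 6-18 9-12 11-8 14-2 10 2 48-2-9-8-10-42-29-29-27-15 14-41 29-31 11-35 8-7 6-16-13-20-10-52-16-29-22-28-6-1 199 447 1z"/><path d="M181 16l-165 1 0 247 29 6 33 25 48 13 20 10 16 13 7-6 35-8 31-11 41-29 14-13-19-19-46-28-17-7-16-2-14-15-17-32-8-28 0-20 2-4 24-15 13-13 3-6-2-27-5-20z"/><path d="M288 16l-106 0 11 32 2 27-3 6-13 13-25 17-3 13 4 21 6 16 24 41 9 8 14 0 17 7 46 28 20 18 12-13 14-22 16-48 32-16 43-40-18 0-9-2-24-10-11-8-41-42z"/><path d="M463 16l-174 1 16 45 41 42 11 8 24 10 9 2 19-1-39 38-12 8-19 7-6 4-16 48-14 22-12 13 29 27 42 29 9 15-1-44 2-10 8-14 12-11 18-9 18-6 36-6z"/>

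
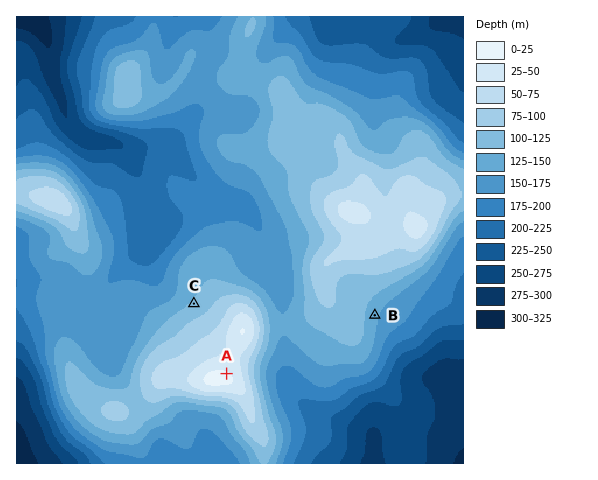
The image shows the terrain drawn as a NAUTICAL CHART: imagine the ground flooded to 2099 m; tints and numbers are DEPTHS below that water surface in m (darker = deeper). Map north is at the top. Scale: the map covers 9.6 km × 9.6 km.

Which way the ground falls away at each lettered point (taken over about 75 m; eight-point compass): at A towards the NE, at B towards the E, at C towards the NW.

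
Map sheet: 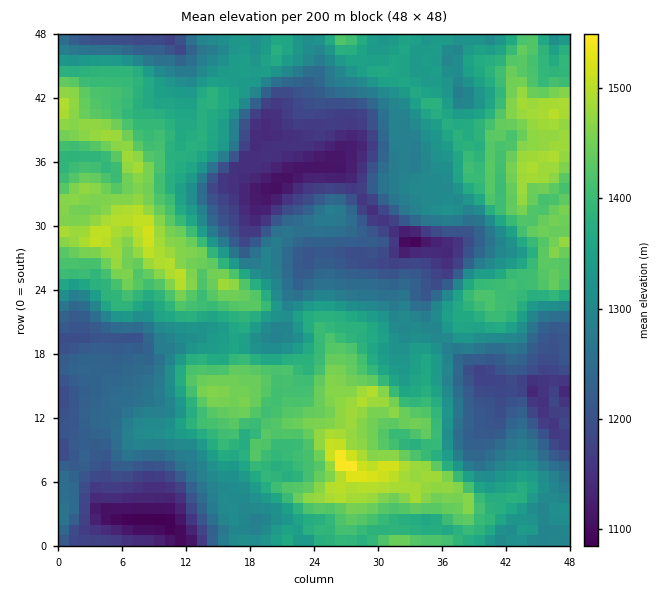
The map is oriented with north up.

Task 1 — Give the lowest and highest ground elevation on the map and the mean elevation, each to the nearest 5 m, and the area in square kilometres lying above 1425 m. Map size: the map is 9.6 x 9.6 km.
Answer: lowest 1080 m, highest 1565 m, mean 1325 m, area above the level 17.8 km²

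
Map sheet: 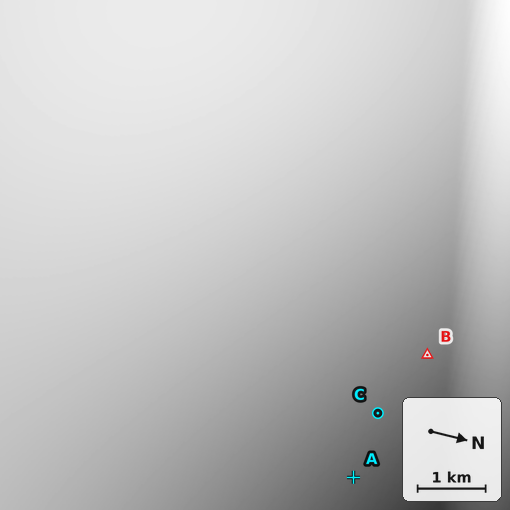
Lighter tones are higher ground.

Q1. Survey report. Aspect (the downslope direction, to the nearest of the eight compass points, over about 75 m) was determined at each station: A NE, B NE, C NE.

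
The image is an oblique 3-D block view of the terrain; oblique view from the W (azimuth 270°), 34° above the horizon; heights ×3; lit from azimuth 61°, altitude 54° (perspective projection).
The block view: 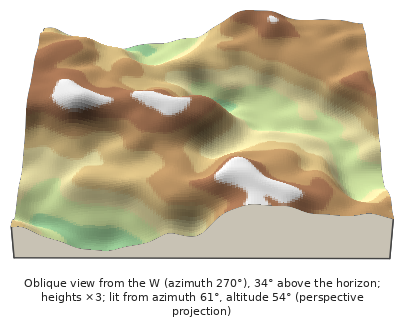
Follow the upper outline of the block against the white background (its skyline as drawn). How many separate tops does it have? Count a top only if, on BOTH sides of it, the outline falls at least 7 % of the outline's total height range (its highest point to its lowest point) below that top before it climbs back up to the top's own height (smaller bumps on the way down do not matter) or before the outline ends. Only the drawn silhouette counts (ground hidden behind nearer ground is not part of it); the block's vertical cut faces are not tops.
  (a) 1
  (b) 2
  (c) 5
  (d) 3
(b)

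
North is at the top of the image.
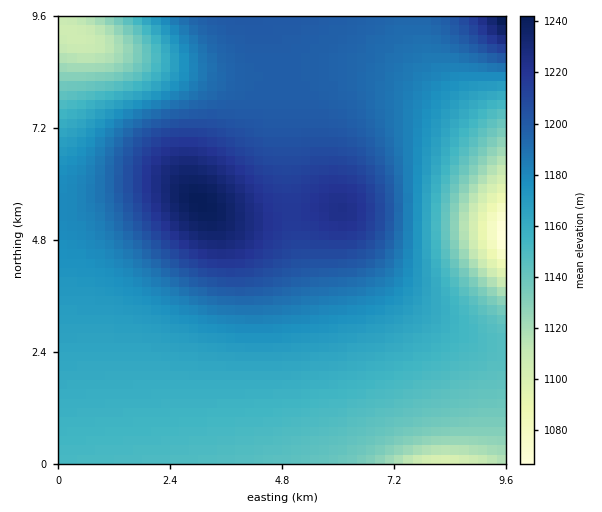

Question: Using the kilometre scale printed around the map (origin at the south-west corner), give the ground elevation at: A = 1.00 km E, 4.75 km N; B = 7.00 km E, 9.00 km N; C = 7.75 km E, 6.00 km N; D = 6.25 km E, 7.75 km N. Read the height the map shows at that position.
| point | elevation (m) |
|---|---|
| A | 1182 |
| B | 1192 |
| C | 1174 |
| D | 1196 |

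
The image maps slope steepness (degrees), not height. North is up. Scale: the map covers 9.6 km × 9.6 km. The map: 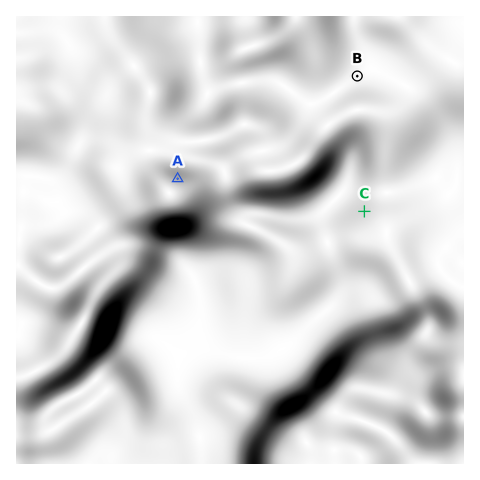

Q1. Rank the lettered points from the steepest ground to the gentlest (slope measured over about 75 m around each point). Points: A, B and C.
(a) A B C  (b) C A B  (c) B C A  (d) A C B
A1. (d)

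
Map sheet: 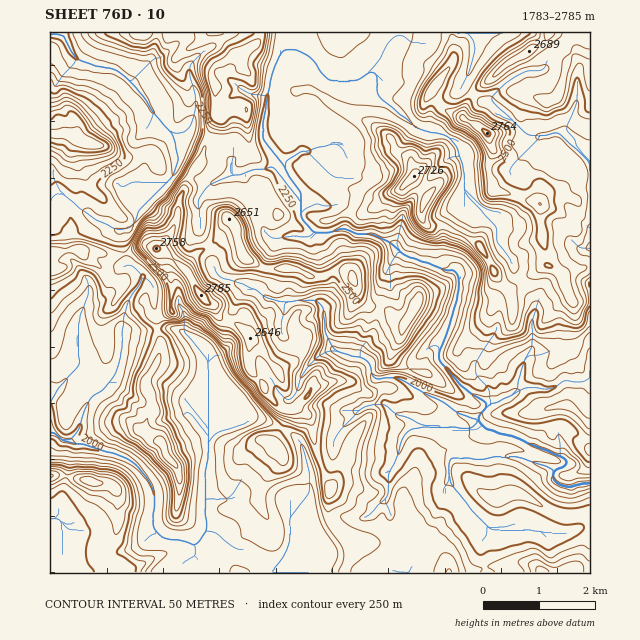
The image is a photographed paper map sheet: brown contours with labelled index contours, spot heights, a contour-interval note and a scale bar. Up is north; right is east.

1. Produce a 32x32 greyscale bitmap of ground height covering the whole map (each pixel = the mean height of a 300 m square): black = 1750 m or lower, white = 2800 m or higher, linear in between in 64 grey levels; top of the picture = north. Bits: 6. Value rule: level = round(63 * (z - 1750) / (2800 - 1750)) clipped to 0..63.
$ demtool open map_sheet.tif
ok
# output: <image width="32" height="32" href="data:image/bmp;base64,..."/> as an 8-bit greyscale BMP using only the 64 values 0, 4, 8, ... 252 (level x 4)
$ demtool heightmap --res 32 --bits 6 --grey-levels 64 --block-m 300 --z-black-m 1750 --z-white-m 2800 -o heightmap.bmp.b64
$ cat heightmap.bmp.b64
<image width="32" height="32" href="data:image/bmp;base64,Qk02CAAAAAAAADYEAAAoAAAAIAAAACAAAAABAAgAAAAAAAAEAAATCwAAEwsAAAABAAAAAAAAAAAAAAEBAQACAgIAAwMDAAQEBAAFBQUABgYGAAcHBwAICAgACQkJAAoKCgALCwsADAwMAA0NDQAODg4ADw8PABAQEAAREREAEhISABMTEwAUFBQAFRUVABYWFgAXFxcAGBgYABkZGQAaGhoAGxsbABwcHAAdHR0AHh4eAB8fHwAgICAAISEhACIiIgAjIyMAJCQkACUlJQAmJiYAJycnACgoKAApKSkAKioqACsrKwAsLCwALS0tAC4uLgAvLy8AMDAwADExMQAyMjIAMzMzADQ0NAA1NTUANjY2ADc3NwA4ODgAOTk5ADo6OgA7OzsAPDw8AD09PQA+Pj4APz8/AEBAQABBQUEAQkJCAENDQwBEREQARUVFAEZGRgBHR0cASEhIAElJSQBKSkoAS0tLAExMTABNTU0ATk5OAE9PTwBQUFAAUVFRAFJSUgBTU1MAVFRUAFVVVQBWVlYAV1dXAFhYWABZWVkAWlpaAFtbWwBcXFwAXV1dAF5eXgBfX18AYGBgAGFhYQBiYmIAY2NjAGRkZABlZWUAZmZmAGdnZwBoaGgAaWlpAGpqagBra2sAbGxsAG1tbQBubm4Ab29vAHBwcABxcXEAcnJyAHNzcwB0dHQAdXV1AHZ2dgB3d3cAeHh4AHl5eQB6enoAe3t7AHx8fAB9fX0Afn5+AH9/fwCAgIAAgYGBAIKCggCDg4MAhISEAIWFhQCGhoYAh4eHAIiIiACJiYkAioqKAIuLiwCMjIwAjY2NAI6OjgCPj48AkJCQAJGRkQCSkpIAk5OTAJSUlACVlZUAlpaWAJeXlwCYmJgAmZmZAJqamgCbm5sAnJycAJ2dnQCenp4An5+fAKCgoAChoaEAoqKiAKOjowCkpKQApaWlAKampgCnp6cAqKioAKmpqQCqqqoAq6urAKysrACtra0Arq6uAK+vrwCwsLAAsbGxALKysgCzs7MAtLS0ALW1tQC2trYAt7e3ALi4uAC5ubkAurq6ALu7uwC8vLwAvb29AL6+vgC/v78AwMDAAMHBwQDCwsIAw8PDAMTExADFxcUAxsbGAMfHxwDIyMgAycnJAMrKygDLy8sAzMzMAM3NzQDOzs4Az8/PANDQ0ADR0dEA0tLSANPT0wDU1NQA1dXVANbW1gDX19cA2NjYANnZ2QDa2toA29vbANzc3ADd3d0A3t7eAN/f3wDg4OAA4eHhAOLi4gDj4+MA5OTkAOXl5QDm5uYA5+fnAOjo6ADp6ekA6urqAOvr6wDs7OwA7e3tAO7u7gDv7+8A8PDwAPHx8QDy8vIA8/PzAPT09AD19fUA9vb2APf39wD4+PgA+fn5APr6+gD7+/sA/Pz8AP39/QD+/v4A////AHR0eIB8bFRMTFBUVFRQUFBUYFxcWFhcaFRESFBgXGBccHR8gGxUUExMUFBUVFRQUFBkZGBcXFxcSDg4QEQ8REh0dHiAeFBMVFBMUFRYWFBQXGhgXFhcWEw8MDAwMDQ4PHR0fIiAWFB4WFBUWGBYUFBoYFRQVFhIQDQ0PDg4QEBAeICMmIxYUIBgUFRcZFRQVIBwXExQVEA0NERMSEQ0ICiUmKSceFBYkGRQXGBoaFxcgHRcRERMQDA8QEBAMBgUFHBoaFxMVIScaFBkbHiEcGh0cFxANEQ8MDAwLCggGBQsQDxATGCEpIhgVGB0hIhsdGxwYEQ0ODQwLCgkIBwgLEQ4QFBsjKCYcFRQVFxweHiIbGRoSDQsKCgkICAoMDQ0SERMUGyElIxgUFBQUGSYqJhwXFhINDAwKCgoMEBMUExURFBMVGyMhFxQUFBYoLCoqIBwZExEODQ8ODQwMEBEUExMTFBMXIyEbFRQVJS8vKSklHxgTERMWExESEQ8QEhERFBMUFRUeIx4WFBwvMC8qIhwWFBkdFxQTFhYUEREVFRMWFBUWFRoiGxUWIzExKSglGBcZHyUcExMYGRoXFBYXFRcUFhcVGh8ZGiYvMy4nKCUdISEjKSUZERgfISQcHh0cGhYYHhogIyksNjIwKiUlIh4nKCYnKyAUFSEkJyAiJiMdGhkgHyAjLTg4LiglJiUjIystJCMoIxgTHycnJCQqJSQfHSIhHykzOCwpKSosLS4tMS8gHR8bFRIeKyYnKSslKCUlIyEoNzcxKi0zLSoqJictKyAWFRQUFiUoJCgsKSYkJSIeHjI5MSosMDEkIB8dICIgGxUaHh8lKyQlKiwnJB4eGxkZJC0wJyozLiIhHx0eHR4eHSUuKSYkIyQqLCknHR0bHRkXIS4mKC4mIyMeHR8hJScoLjElIyMlKC4vKigdHh4bFhUXJiYiIyIiIBwdHyEjKTQ1NSojKDAuLy8rKSAiIRwYFhcZJSIhICAdHR8gICEkLjkzLyQqLywsKykoJSkoJR0ZGRQgIyEhIBweHx8gIScwNTEpIysxKykoKCcuMTApGhYWFBgjIiMfHh8fHx8hKi8qJiUlMjUqJycnJy8vKCAZFBMUFScqKiAfHx8fICMoJiIjKTQ4MSopKCcoKSkgGxYTExYYKi8vIh8gICEhIiEhJi0vMiwqLC8xLSseHRkWExIUGBssLiskICEhISAgICEkMCwpLS0xMjMyLRYUExISExcfIC8vLycgISEgICAgISIpLygsNDAwMDIvExASExUXGyQkKzAxKiAgICEhISAhIiQrKicuNTQxMjIPERcbICMiJScoKy4uISAhISEhISAhIycnJigsMjUyMg="/>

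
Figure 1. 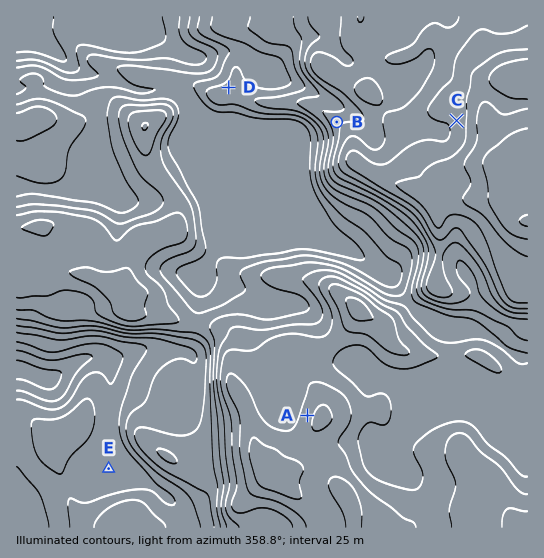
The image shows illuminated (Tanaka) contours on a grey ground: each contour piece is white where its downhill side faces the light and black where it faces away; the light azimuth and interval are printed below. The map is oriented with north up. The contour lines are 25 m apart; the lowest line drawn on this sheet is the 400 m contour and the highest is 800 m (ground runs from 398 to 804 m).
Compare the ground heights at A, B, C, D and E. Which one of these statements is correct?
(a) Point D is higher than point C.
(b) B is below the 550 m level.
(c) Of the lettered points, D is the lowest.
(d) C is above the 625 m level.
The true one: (d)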